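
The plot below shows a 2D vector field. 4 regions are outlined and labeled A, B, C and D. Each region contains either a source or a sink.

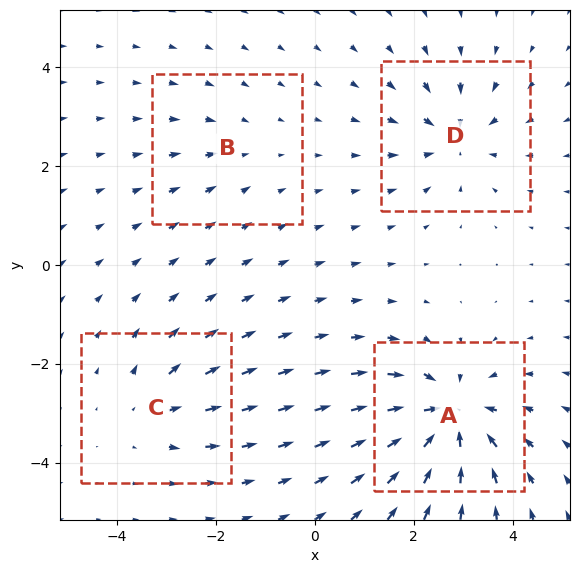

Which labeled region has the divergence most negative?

Divergence at each region's feature centre — A: about -7, B: about -2, C: about +3, D: about -5. Region A is most negative.

A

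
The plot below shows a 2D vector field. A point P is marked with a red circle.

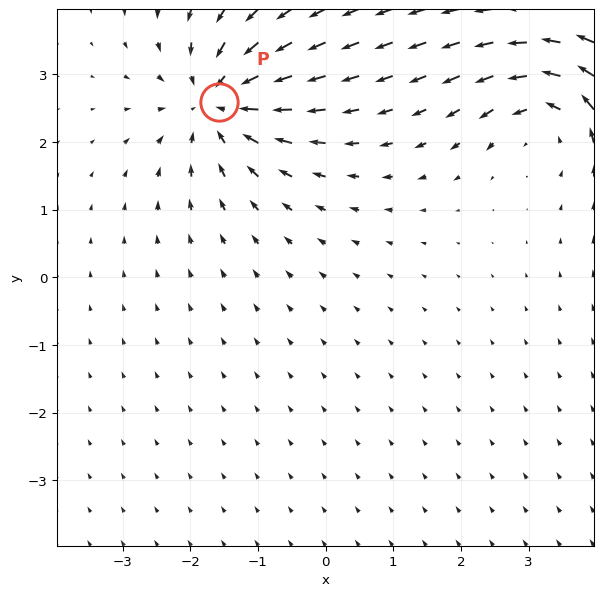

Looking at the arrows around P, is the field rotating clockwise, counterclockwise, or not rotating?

not rotating

Near P at (-1.6, 2.6) the arrows show no circulation. The curl there is ≈0.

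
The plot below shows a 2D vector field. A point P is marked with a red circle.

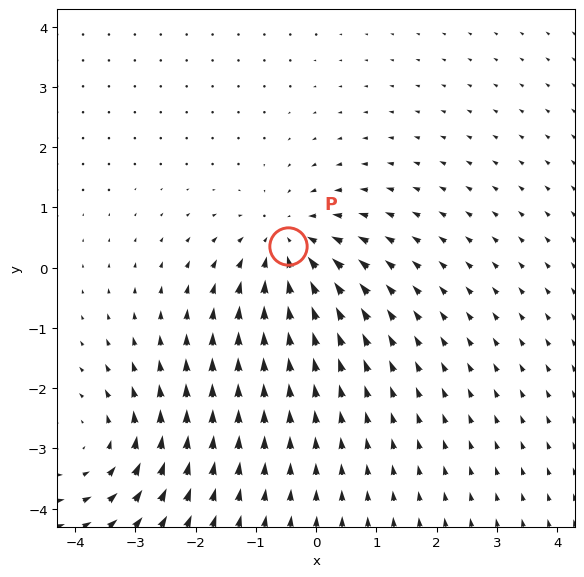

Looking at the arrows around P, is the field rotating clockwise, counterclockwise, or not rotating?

not rotating

Near P at (-0.5, 0.4) the arrows show no circulation. The curl there is ≈0.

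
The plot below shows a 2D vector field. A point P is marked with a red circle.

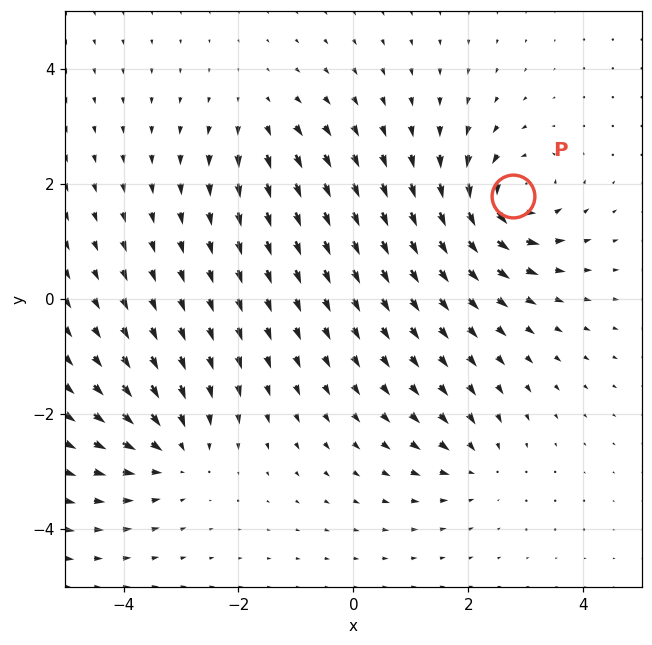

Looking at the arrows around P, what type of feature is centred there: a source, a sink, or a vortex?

At P (2.8, 1.8) the arrows circulate counterclockwise. Divergence ≈0, curl about +7 — near-zero divergence with nonzero curl is a vortex.

vortex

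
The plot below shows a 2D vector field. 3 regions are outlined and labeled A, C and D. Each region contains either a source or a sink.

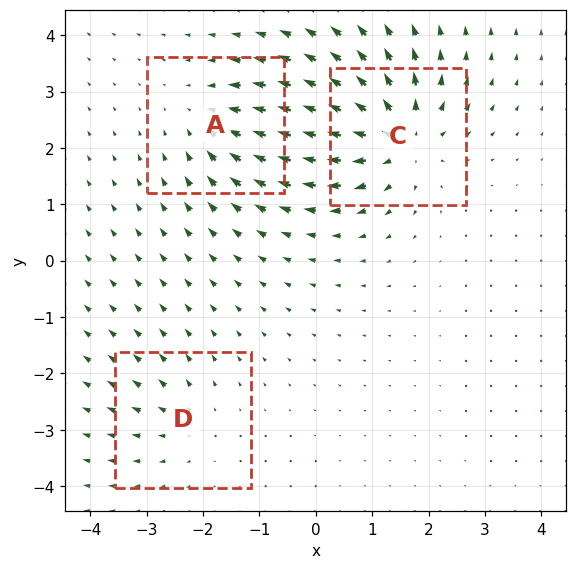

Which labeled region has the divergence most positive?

C

Divergence at each region's feature centre — A: about -3, C: about +6, D: about +2. Region C is most positive.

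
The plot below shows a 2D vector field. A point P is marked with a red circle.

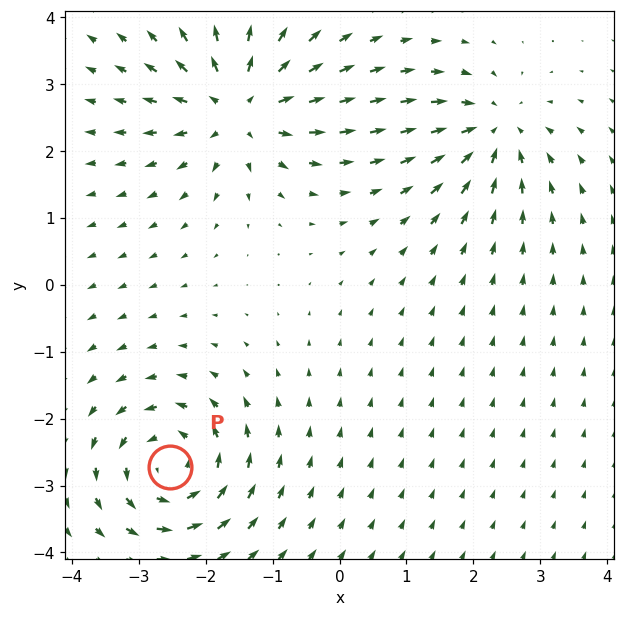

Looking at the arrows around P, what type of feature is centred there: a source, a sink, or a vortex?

vortex

At P (-2.5, -2.7) the arrows circulate counterclockwise. Divergence ≈0, curl about +4 — near-zero divergence with nonzero curl is a vortex.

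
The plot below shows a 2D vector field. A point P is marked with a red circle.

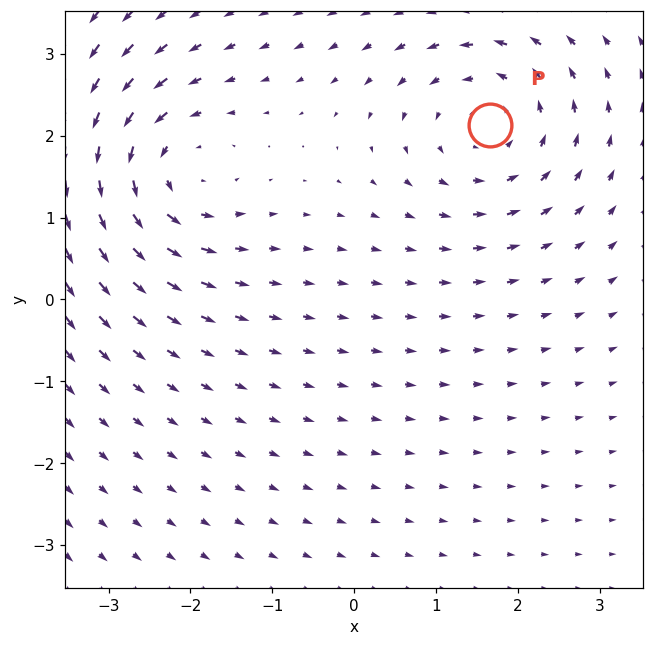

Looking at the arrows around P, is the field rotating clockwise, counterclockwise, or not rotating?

Near P at (1.7, 2.1) the arrows circulate counterclockwise. The curl (z-component) there is about +4; positive curl means counterclockwise rotation.

counterclockwise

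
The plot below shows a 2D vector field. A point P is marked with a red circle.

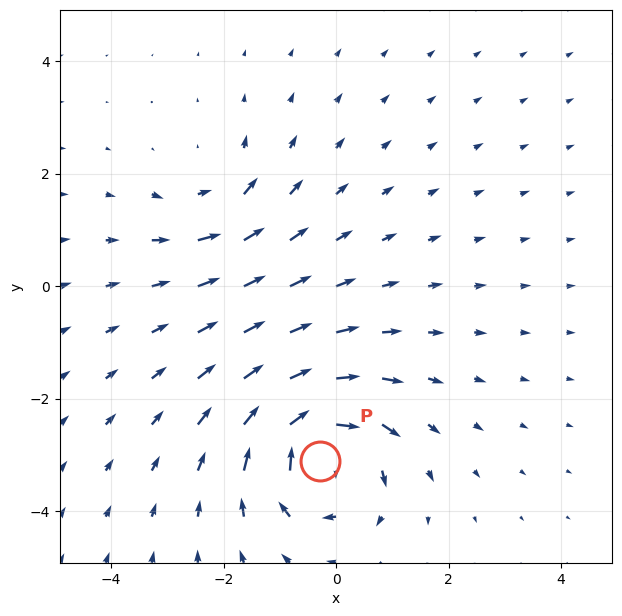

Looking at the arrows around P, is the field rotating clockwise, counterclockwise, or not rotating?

Near P at (-0.3, -3.1) the arrows circulate clockwise. The curl (z-component) there is about -7; negative curl means clockwise rotation.

clockwise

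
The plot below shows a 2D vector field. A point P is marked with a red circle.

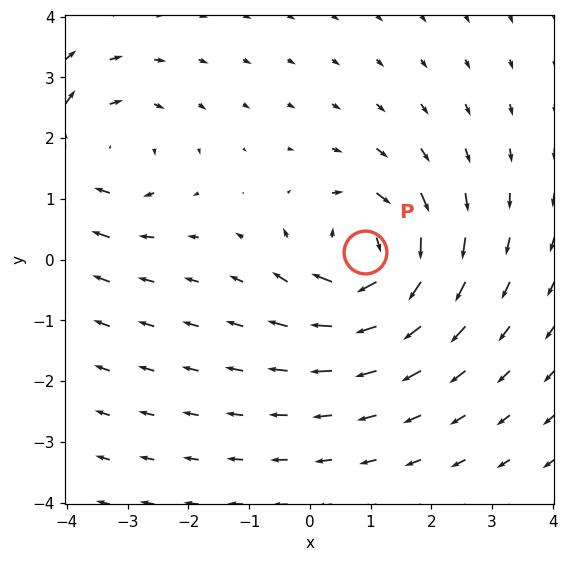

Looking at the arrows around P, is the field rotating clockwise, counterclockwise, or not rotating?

Near P at (0.9, 0.1) the arrows circulate clockwise. The curl (z-component) there is about -5; negative curl means clockwise rotation.

clockwise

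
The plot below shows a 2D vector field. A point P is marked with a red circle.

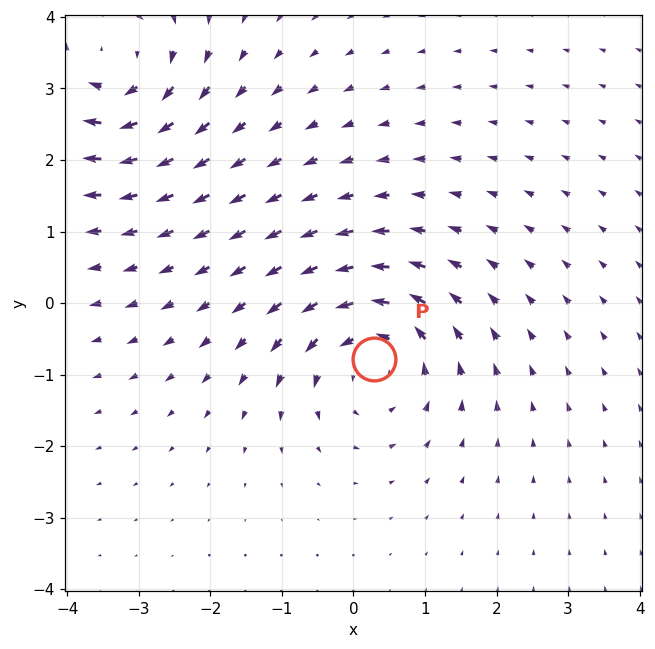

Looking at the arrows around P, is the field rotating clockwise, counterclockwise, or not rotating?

Near P at (0.3, -0.8) the arrows circulate counterclockwise. The curl (z-component) there is about +3; positive curl means counterclockwise rotation.

counterclockwise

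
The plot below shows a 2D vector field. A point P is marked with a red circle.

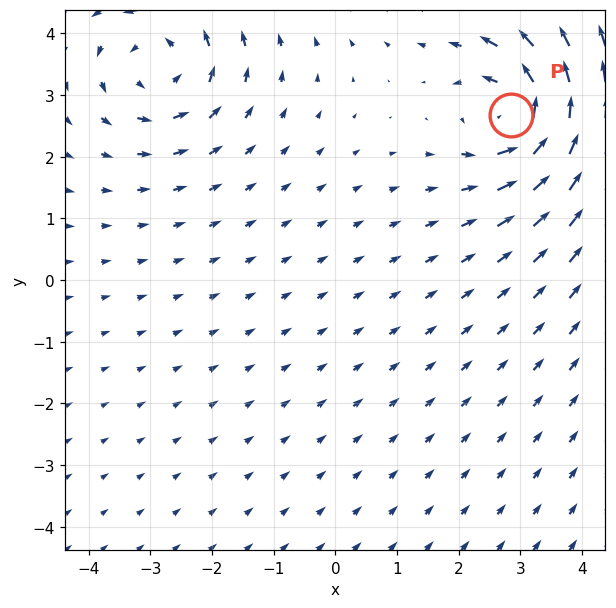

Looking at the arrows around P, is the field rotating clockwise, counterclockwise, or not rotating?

Near P at (2.9, 2.7) the arrows circulate counterclockwise. The curl (z-component) there is about +5; positive curl means counterclockwise rotation.

counterclockwise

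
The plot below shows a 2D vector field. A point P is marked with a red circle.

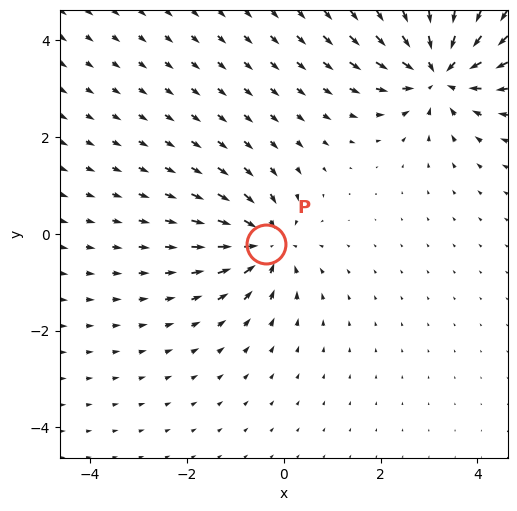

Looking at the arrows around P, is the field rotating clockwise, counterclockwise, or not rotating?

Near P at (-0.4, -0.2) the arrows show no circulation. The curl there is ≈0.

not rotating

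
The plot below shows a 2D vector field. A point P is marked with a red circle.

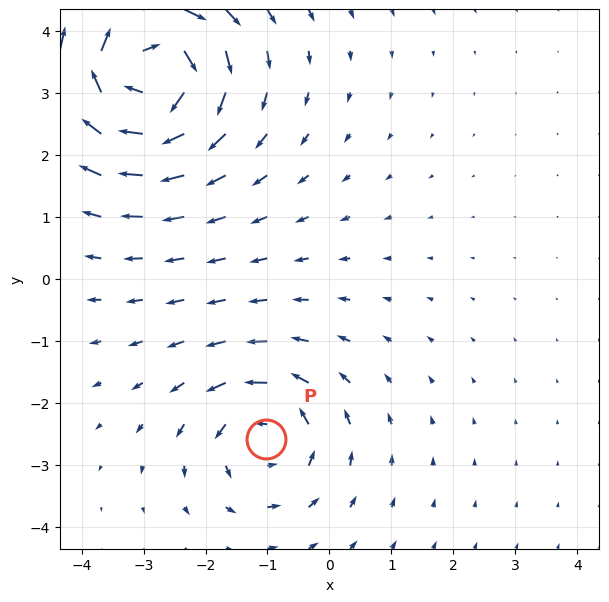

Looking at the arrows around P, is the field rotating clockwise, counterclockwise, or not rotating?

counterclockwise

Near P at (-1.0, -2.6) the arrows circulate counterclockwise. The curl (z-component) there is about +3; positive curl means counterclockwise rotation.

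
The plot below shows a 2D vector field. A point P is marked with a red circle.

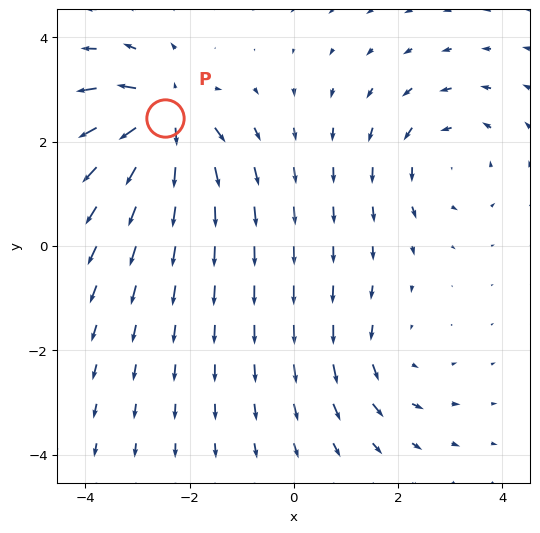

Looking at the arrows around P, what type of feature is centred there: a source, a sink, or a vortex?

At P (-2.5, 2.5) the arrows spread outward. Divergence about +7, curl ≈0 — positive divergence with near-zero curl is a source.

source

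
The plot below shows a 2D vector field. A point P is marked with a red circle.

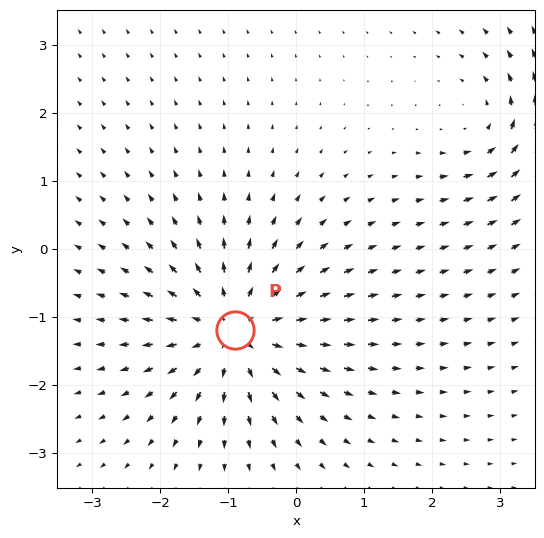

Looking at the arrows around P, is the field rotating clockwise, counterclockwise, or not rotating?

not rotating

Near P at (-0.9, -1.2) the arrows show no circulation. The curl there is ≈0.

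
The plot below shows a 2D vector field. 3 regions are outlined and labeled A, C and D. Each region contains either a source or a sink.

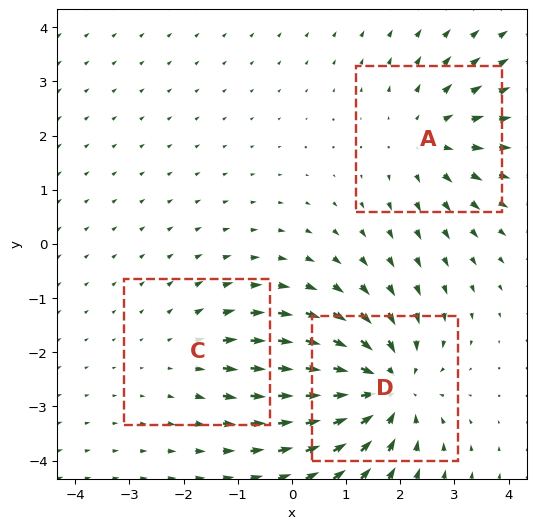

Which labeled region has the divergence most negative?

Divergence at each region's feature centre — A: about +3, C: about +2, D: about -5. Region D is most negative.

D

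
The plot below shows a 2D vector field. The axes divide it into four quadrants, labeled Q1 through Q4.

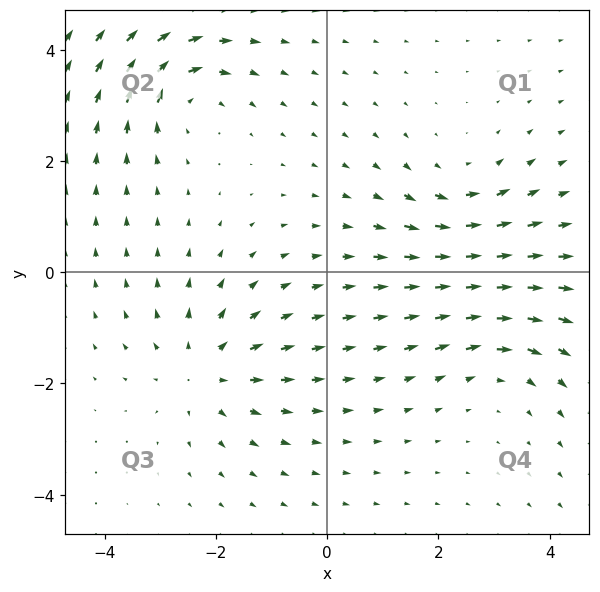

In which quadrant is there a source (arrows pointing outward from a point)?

Q3

The source sits at approximately (-2.2, -1.8), which lies in quadrant Q3. The divergence there is about +4, positive as expected for a source.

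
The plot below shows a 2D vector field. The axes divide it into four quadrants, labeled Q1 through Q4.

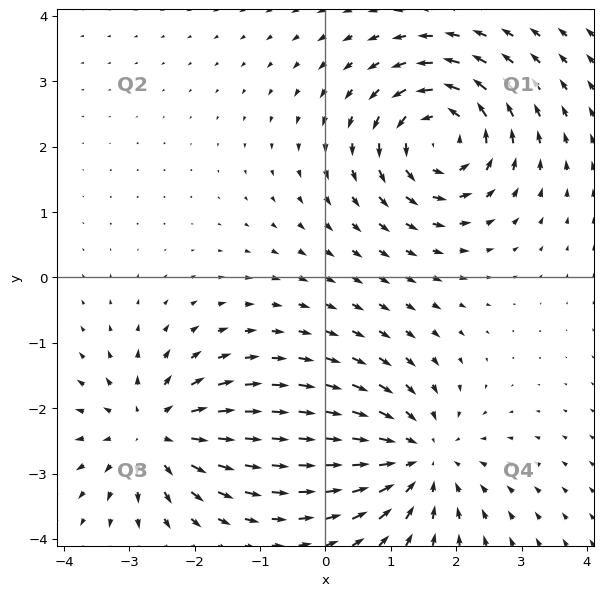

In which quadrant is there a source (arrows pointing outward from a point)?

Q3

The source sits at approximately (-2.6, -2.4), which lies in quadrant Q3. The divergence there is about +4, positive as expected for a source.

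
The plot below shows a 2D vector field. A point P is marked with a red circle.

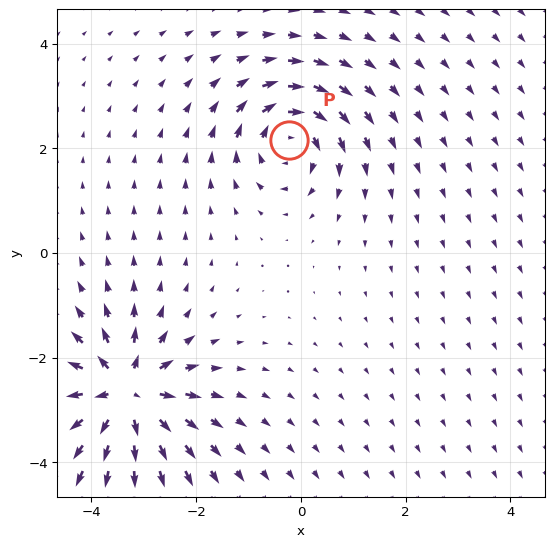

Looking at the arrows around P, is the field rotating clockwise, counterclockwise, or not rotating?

clockwise

Near P at (-0.2, 2.2) the arrows circulate clockwise. The curl (z-component) there is about -4; negative curl means clockwise rotation.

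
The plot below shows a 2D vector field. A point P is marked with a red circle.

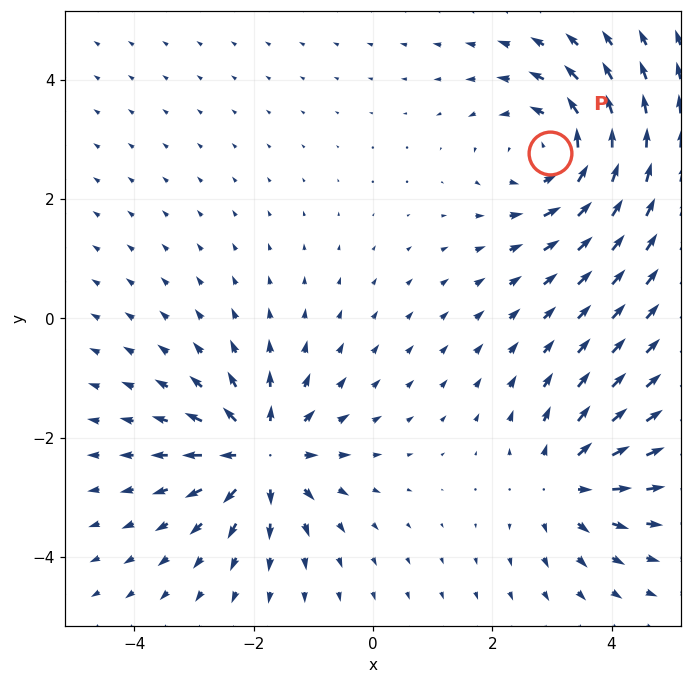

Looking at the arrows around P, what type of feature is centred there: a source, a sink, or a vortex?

vortex

At P (3.0, 2.8) the arrows circulate counterclockwise. Divergence ≈0, curl about +5 — near-zero divergence with nonzero curl is a vortex.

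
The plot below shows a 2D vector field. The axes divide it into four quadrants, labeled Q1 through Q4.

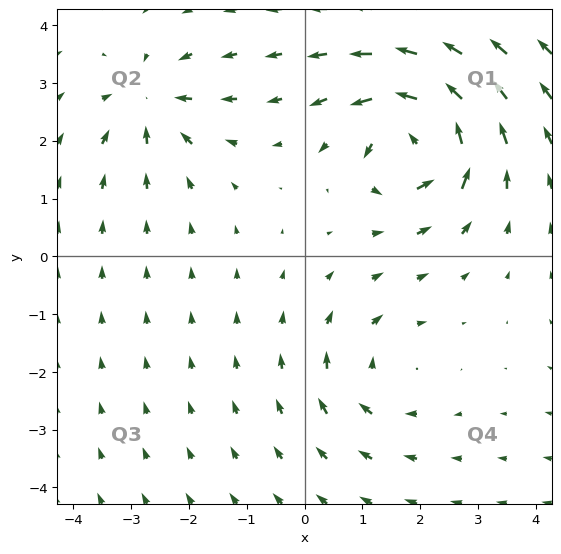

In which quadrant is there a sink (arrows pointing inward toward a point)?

The sink sits at approximately (-2.7, 2.7), which lies in quadrant Q2. The divergence there is about -4, negative as expected for a sink.

Q2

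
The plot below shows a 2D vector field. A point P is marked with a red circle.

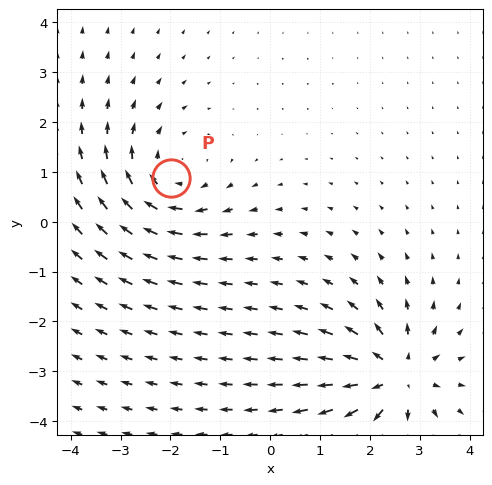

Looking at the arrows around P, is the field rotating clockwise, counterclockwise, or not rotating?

clockwise

Near P at (-2.0, 0.9) the arrows circulate clockwise. The curl (z-component) there is about -3; negative curl means clockwise rotation.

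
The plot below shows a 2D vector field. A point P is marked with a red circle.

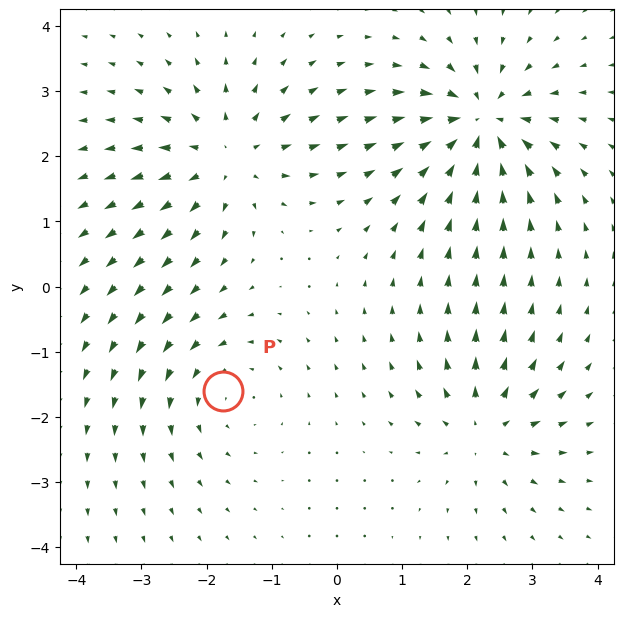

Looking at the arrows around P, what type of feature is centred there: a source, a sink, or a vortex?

vortex

At P (-1.7, -1.6) the arrows circulate counterclockwise. Divergence ≈0, curl about +3 — near-zero divergence with nonzero curl is a vortex.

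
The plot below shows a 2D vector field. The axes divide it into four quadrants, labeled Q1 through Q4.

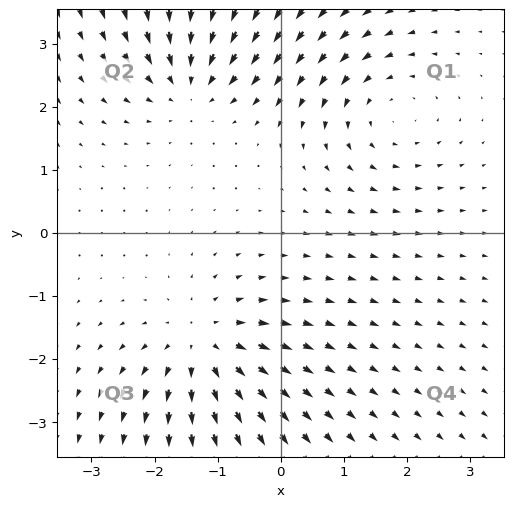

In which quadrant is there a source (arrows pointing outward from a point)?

Q3

The source sits at approximately (-1.2, -1.8), which lies in quadrant Q3. The divergence there is about +4, positive as expected for a source.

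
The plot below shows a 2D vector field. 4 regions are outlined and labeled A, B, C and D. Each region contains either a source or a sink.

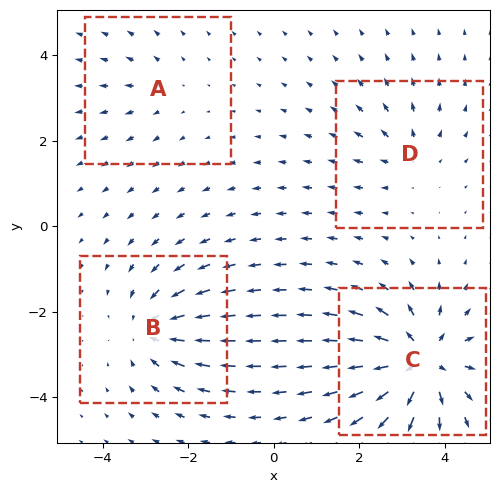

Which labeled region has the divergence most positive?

C

Divergence at each region's feature centre — A: about +2, B: about -5, C: about +8, D: about +3. Region C is most positive.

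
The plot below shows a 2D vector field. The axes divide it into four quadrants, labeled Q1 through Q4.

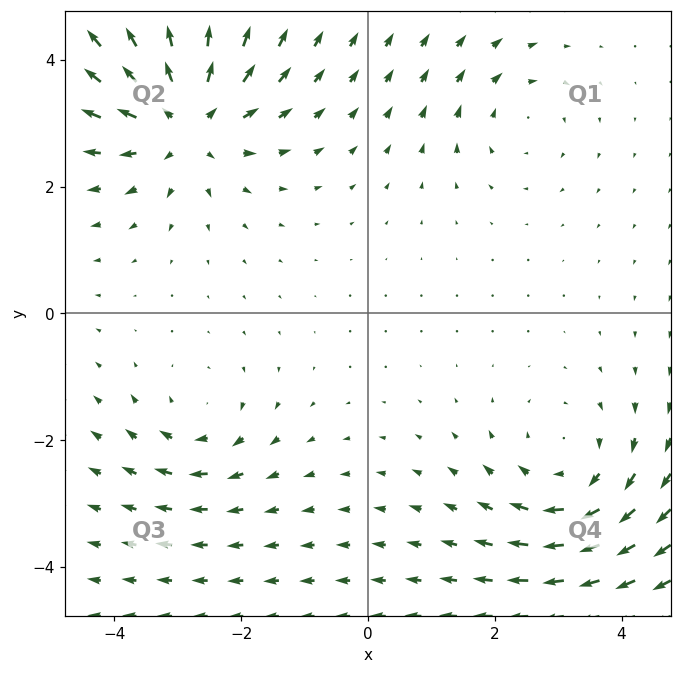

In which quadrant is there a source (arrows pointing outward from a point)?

The source sits at approximately (-2.9, 3.0), which lies in quadrant Q2. The divergence there is about +5, positive as expected for a source.

Q2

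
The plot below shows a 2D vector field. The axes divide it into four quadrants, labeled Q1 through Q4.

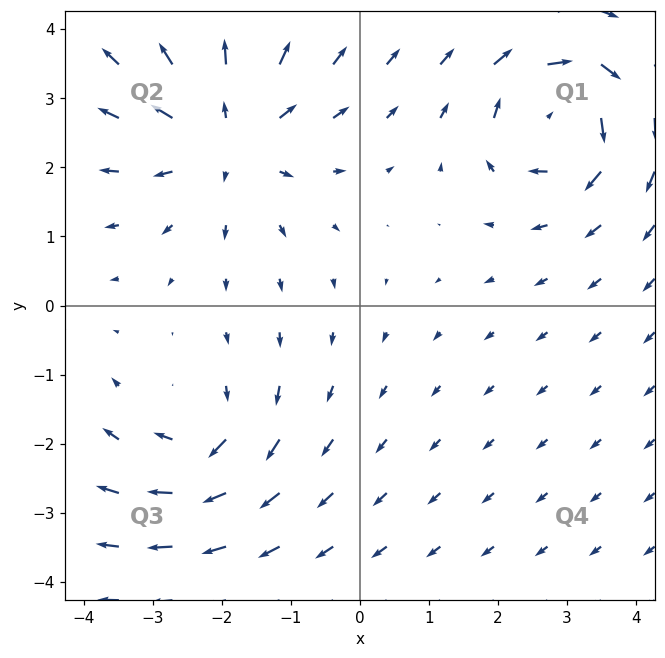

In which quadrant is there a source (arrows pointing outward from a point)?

Q2

The source sits at approximately (-1.9, 2.5), which lies in quadrant Q2. The divergence there is about +5, positive as expected for a source.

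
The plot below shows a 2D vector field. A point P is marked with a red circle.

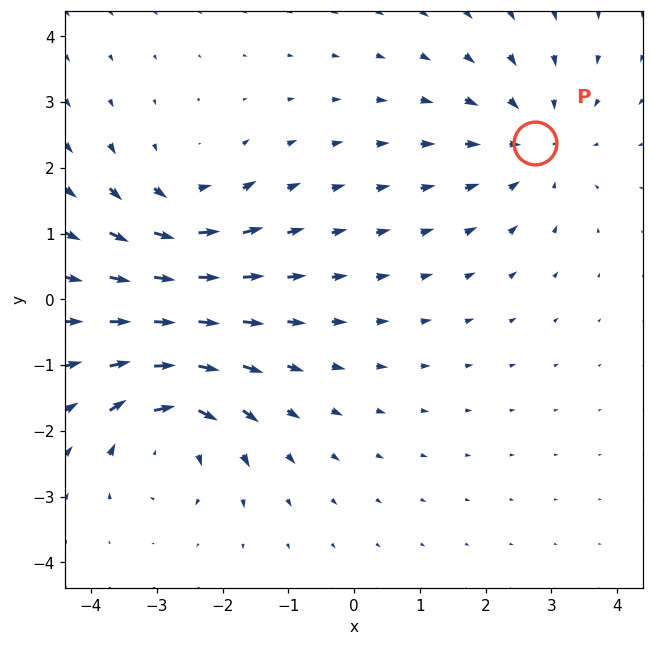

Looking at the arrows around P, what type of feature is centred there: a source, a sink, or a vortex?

At P (2.8, 2.4) the arrows converge inward. Divergence about -4, curl ≈0 — negative divergence with near-zero curl is a sink.

sink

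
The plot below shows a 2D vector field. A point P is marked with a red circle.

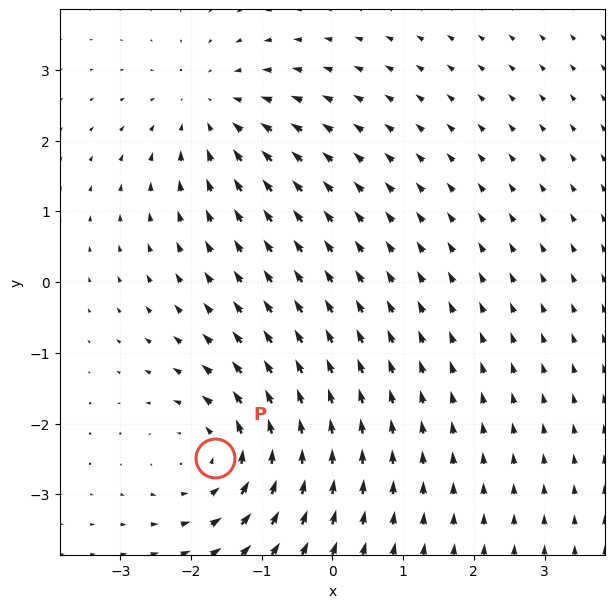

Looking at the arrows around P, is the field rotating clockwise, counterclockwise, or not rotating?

counterclockwise

Near P at (-1.7, -2.5) the arrows circulate counterclockwise. The curl (z-component) there is about +4; positive curl means counterclockwise rotation.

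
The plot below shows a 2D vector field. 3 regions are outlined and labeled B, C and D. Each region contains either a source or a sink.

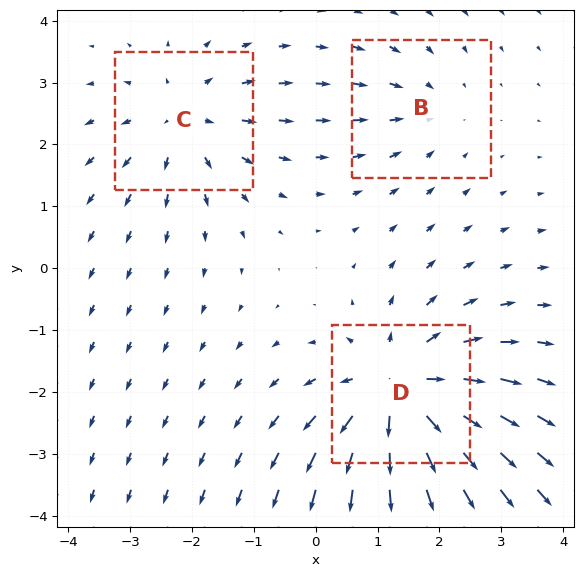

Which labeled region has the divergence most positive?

Divergence at each region's feature centre — B: about -2, C: about +3, D: about +5. Region D is most positive.

D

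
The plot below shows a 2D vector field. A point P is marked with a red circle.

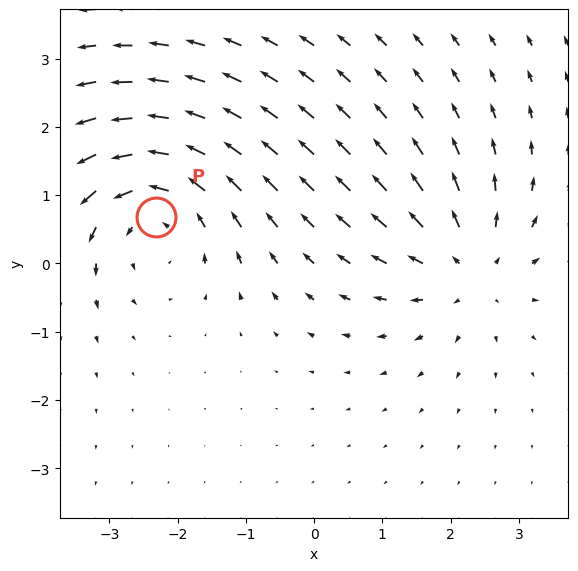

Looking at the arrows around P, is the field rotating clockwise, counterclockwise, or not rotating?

Near P at (-2.3, 0.7) the arrows circulate counterclockwise. The curl (z-component) there is about +4; positive curl means counterclockwise rotation.

counterclockwise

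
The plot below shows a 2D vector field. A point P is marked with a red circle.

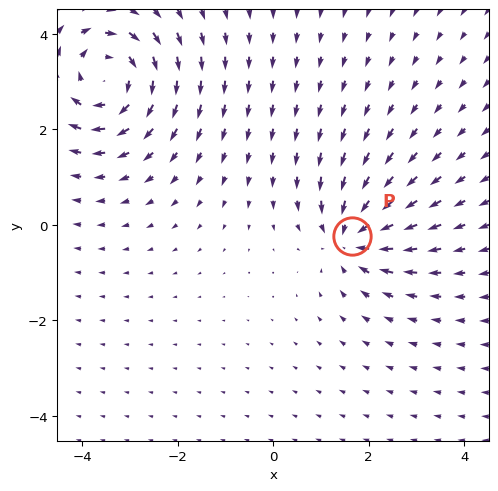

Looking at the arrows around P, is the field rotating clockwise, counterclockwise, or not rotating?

Near P at (1.7, -0.2) the arrows show no circulation. The curl there is ≈0.

not rotating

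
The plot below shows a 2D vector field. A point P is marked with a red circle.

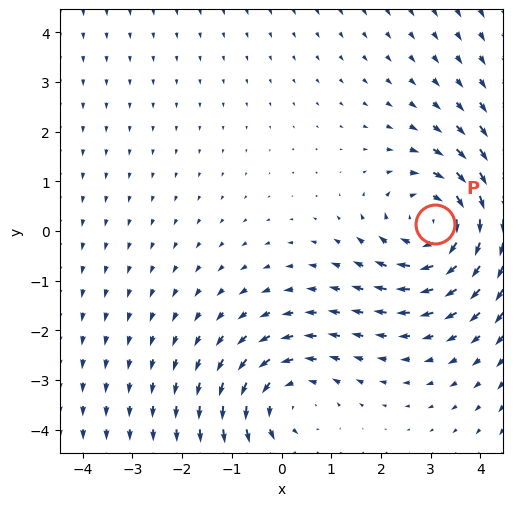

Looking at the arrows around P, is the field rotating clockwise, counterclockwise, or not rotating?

clockwise

Near P at (3.1, 0.1) the arrows circulate clockwise. The curl (z-component) there is about -4; negative curl means clockwise rotation.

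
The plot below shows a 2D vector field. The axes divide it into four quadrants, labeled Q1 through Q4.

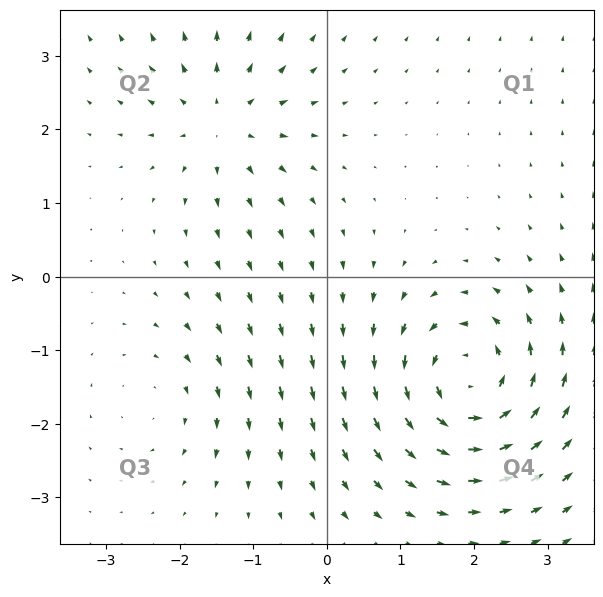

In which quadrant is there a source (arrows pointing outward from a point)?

Q2

The source sits at approximately (-1.4, 2.1), which lies in quadrant Q2. The divergence there is about +4, positive as expected for a source.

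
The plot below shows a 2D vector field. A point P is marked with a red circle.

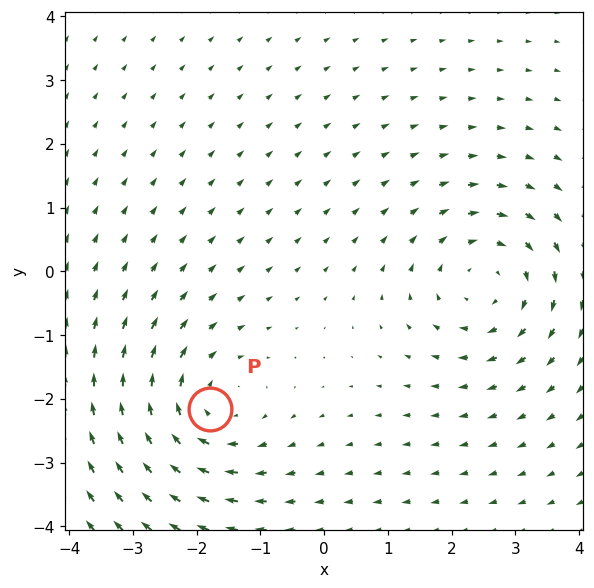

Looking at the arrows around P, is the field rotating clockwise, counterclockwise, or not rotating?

clockwise

Near P at (-1.8, -2.2) the arrows circulate clockwise. The curl (z-component) there is about -4; negative curl means clockwise rotation.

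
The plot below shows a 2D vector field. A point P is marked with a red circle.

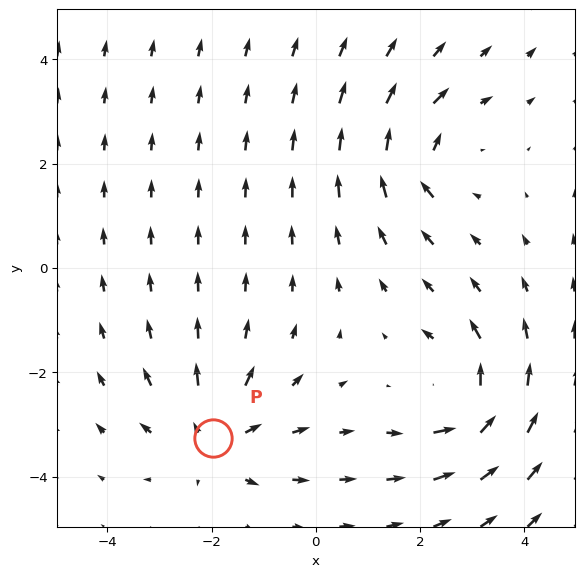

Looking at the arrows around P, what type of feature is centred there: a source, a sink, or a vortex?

source

At P (-2.0, -3.3) the arrows spread outward. Divergence about +3, curl ≈0 — positive divergence with near-zero curl is a source.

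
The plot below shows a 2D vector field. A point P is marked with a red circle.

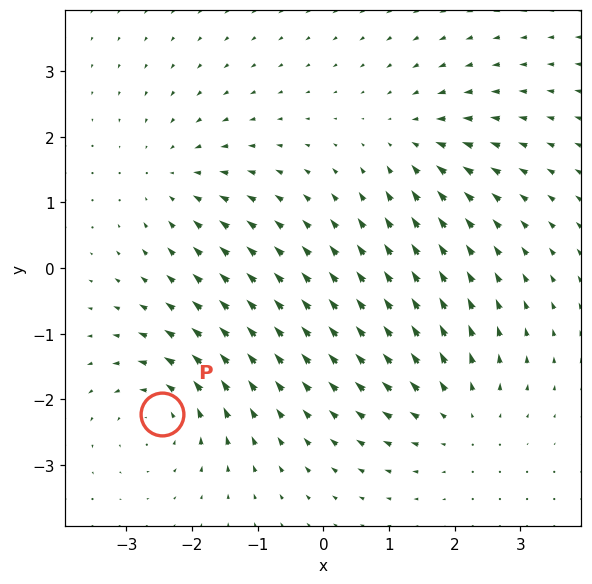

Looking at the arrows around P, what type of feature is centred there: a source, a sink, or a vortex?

At P (-2.5, -2.2) the arrows circulate counterclockwise. Divergence ≈0, curl about +5 — near-zero divergence with nonzero curl is a vortex.

vortex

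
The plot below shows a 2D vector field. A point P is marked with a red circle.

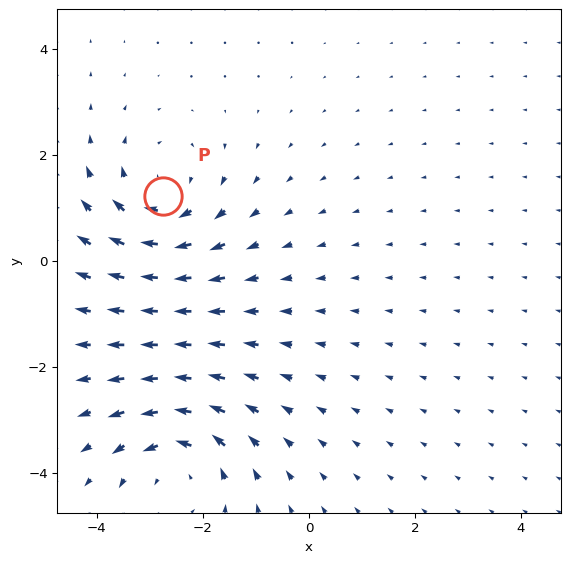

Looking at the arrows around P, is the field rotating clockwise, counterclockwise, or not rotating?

clockwise

Near P at (-2.8, 1.2) the arrows circulate clockwise. The curl (z-component) there is about -4; negative curl means clockwise rotation.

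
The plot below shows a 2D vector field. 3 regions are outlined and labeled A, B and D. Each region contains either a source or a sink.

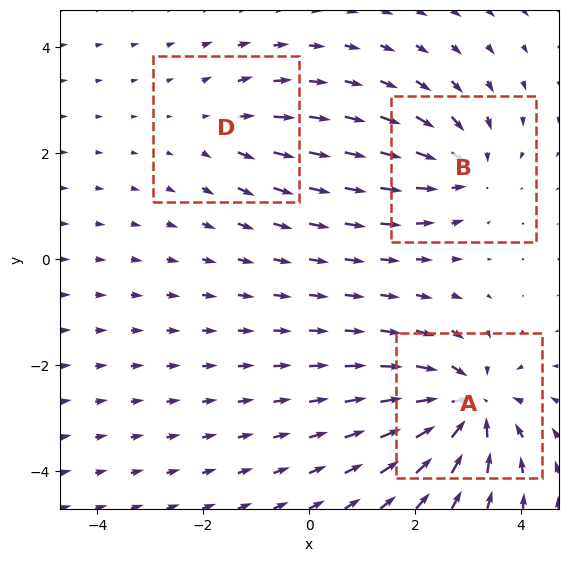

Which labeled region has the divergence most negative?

A

Divergence at each region's feature centre — A: about -5, B: about -3, D: about +2. Region A is most negative.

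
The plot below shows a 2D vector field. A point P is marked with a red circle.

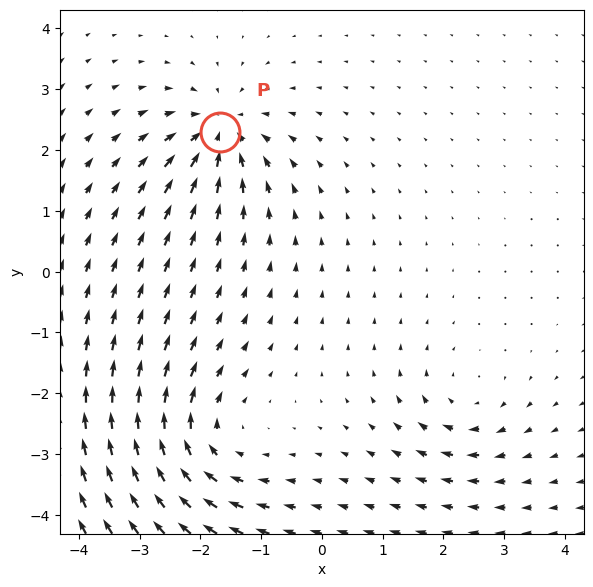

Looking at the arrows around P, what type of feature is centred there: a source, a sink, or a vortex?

sink

At P (-1.7, 2.3) the arrows converge inward. Divergence about -6, curl ≈0 — negative divergence with near-zero curl is a sink.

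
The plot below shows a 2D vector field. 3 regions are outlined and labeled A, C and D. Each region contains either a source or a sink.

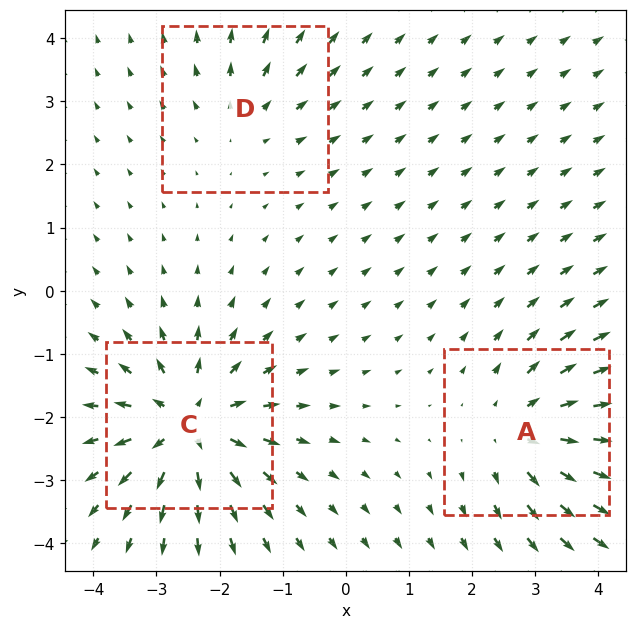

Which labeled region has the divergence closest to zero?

D

Divergence at each region's feature centre — A: about +4, C: about +5, D: about +2. Region D is closest to zero.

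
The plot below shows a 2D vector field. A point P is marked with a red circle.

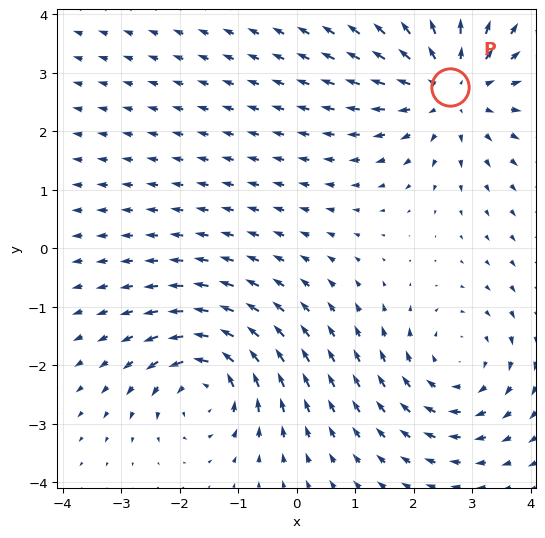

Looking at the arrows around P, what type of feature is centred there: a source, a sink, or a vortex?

source

At P (2.6, 2.8) the arrows spread outward. Divergence about +4, curl ≈0 — positive divergence with near-zero curl is a source.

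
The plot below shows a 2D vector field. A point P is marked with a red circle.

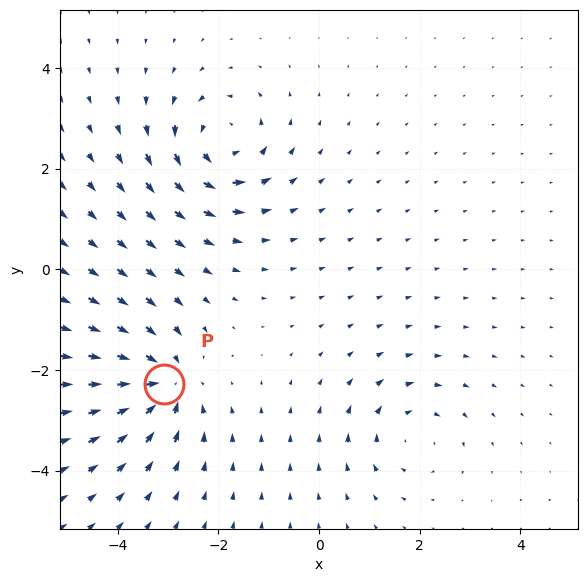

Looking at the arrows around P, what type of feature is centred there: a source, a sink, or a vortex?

sink

At P (-3.1, -2.3) the arrows converge inward. Divergence about -6, curl ≈0 — negative divergence with near-zero curl is a sink.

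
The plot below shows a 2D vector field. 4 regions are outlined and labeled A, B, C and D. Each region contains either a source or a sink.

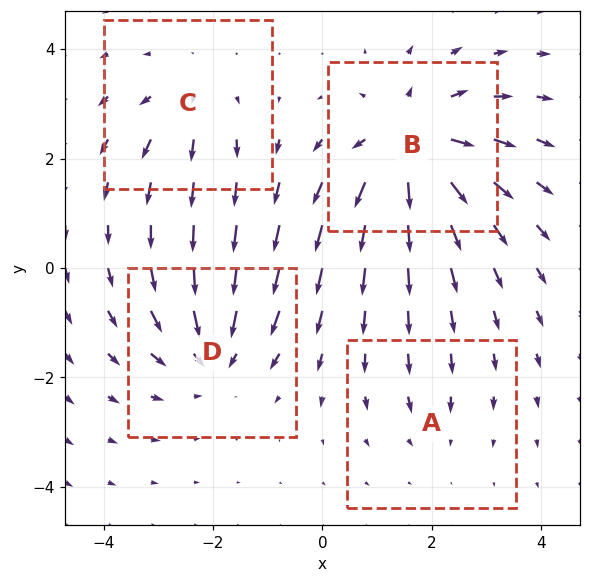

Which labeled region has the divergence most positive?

Divergence at each region's feature centre — A: about -2, B: about +7, C: about +3, D: about -5. Region B is most positive.

B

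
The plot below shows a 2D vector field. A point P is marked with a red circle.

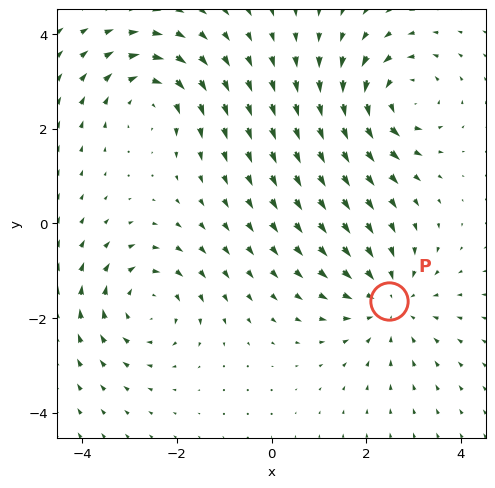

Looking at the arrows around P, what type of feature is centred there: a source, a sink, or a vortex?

At P (2.5, -1.6) the arrows converge inward. Divergence about -3, curl ≈0 — negative divergence with near-zero curl is a sink.

sink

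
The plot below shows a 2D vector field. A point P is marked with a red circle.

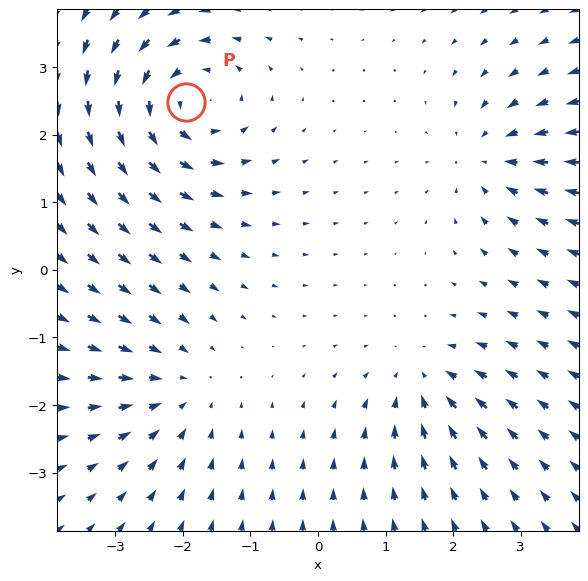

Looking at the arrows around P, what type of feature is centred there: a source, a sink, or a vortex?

vortex

At P (-2.0, 2.5) the arrows circulate counterclockwise. Divergence ≈0, curl about +5 — near-zero divergence with nonzero curl is a vortex.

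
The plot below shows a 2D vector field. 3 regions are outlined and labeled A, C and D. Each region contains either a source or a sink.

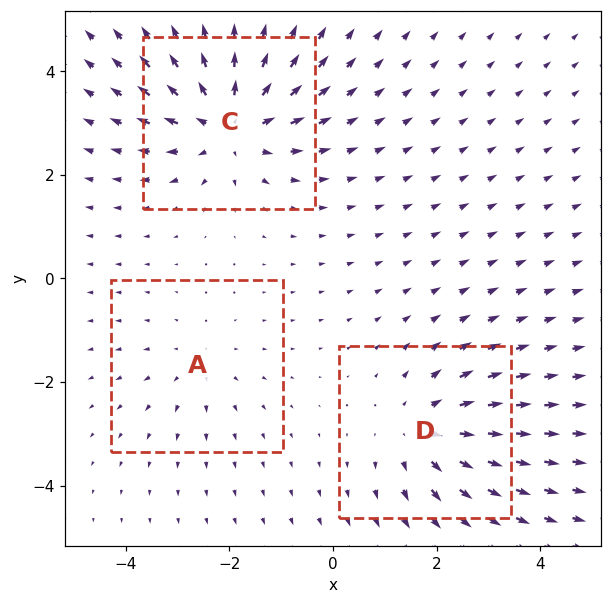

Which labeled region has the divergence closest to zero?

A

Divergence at each region's feature centre — A: about +2, C: about +4, D: about +3. Region A is closest to zero.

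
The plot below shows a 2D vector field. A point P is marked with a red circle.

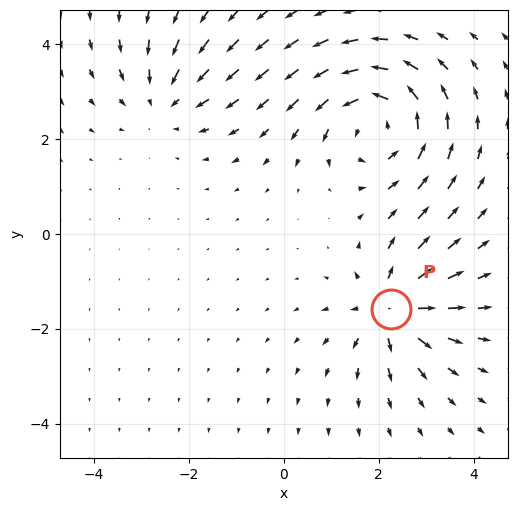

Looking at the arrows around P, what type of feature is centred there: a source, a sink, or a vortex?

source

At P (2.3, -1.6) the arrows spread outward. Divergence about +5, curl ≈0 — positive divergence with near-zero curl is a source.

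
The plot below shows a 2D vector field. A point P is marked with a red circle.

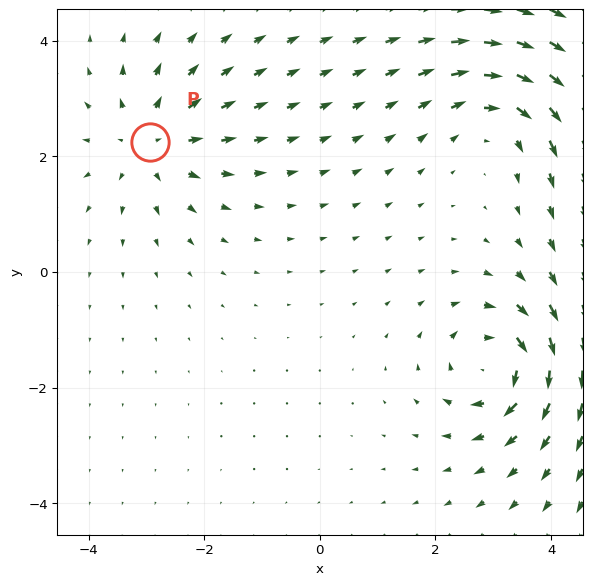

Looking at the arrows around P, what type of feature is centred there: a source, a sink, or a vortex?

At P (-2.9, 2.3) the arrows spread outward. Divergence about +4, curl ≈0 — positive divergence with near-zero curl is a source.

source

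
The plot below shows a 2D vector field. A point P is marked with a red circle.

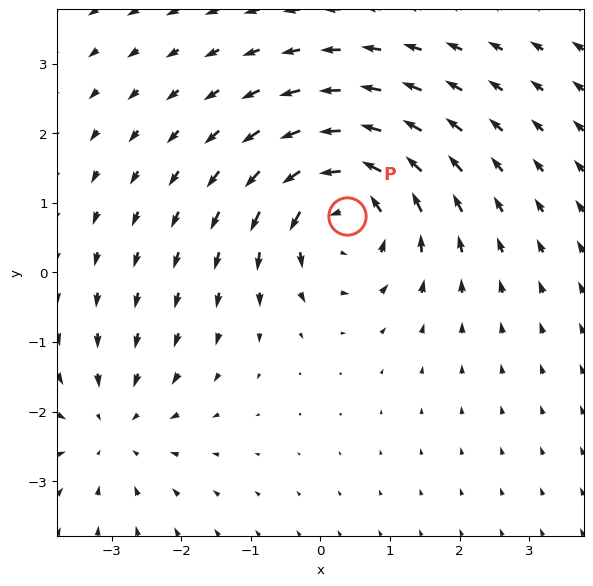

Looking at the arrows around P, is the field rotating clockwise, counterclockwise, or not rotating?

counterclockwise

Near P at (0.4, 0.8) the arrows circulate counterclockwise. The curl (z-component) there is about +4; positive curl means counterclockwise rotation.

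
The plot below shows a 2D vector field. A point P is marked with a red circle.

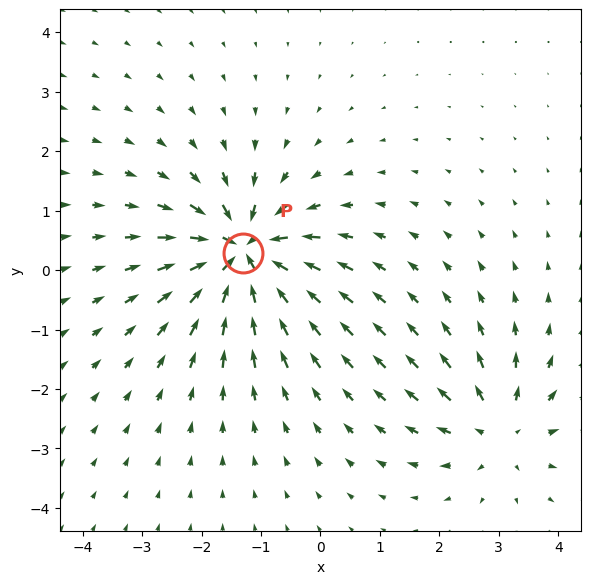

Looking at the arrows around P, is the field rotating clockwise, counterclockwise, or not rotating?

Near P at (-1.3, 0.3) the arrows show no circulation. The curl there is ≈0.

not rotating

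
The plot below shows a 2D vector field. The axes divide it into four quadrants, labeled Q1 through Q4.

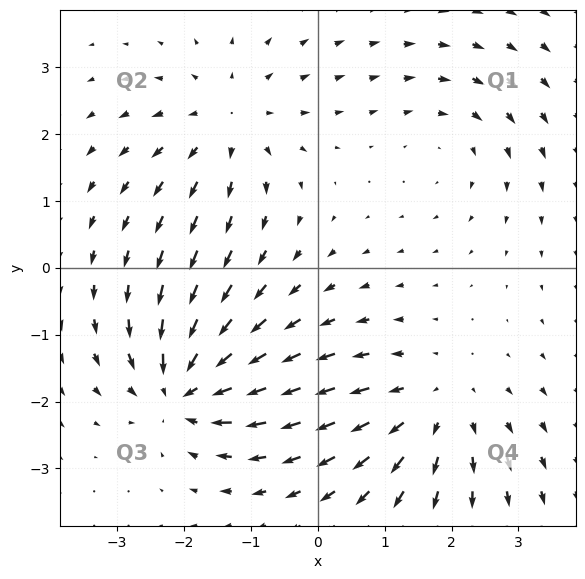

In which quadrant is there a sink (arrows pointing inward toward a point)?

Q3

The sink sits at approximately (-2.0, -1.8), which lies in quadrant Q3. The divergence there is about -6, negative as expected for a sink.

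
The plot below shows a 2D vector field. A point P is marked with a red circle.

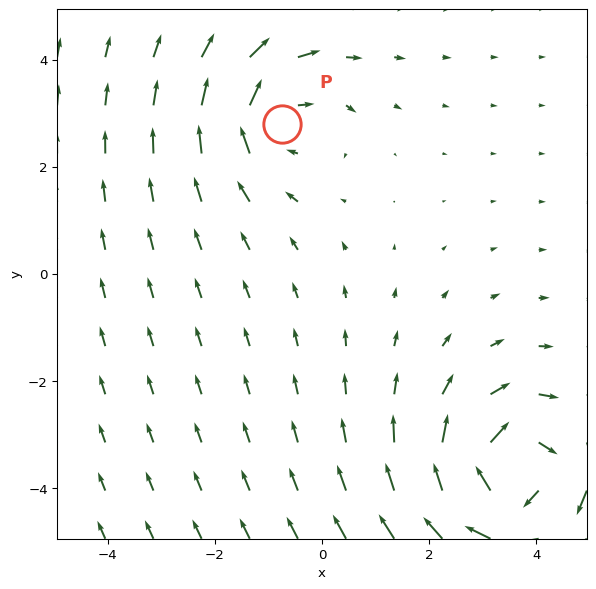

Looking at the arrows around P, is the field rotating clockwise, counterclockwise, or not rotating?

Near P at (-0.7, 2.8) the arrows circulate clockwise. The curl (z-component) there is about -3; negative curl means clockwise rotation.

clockwise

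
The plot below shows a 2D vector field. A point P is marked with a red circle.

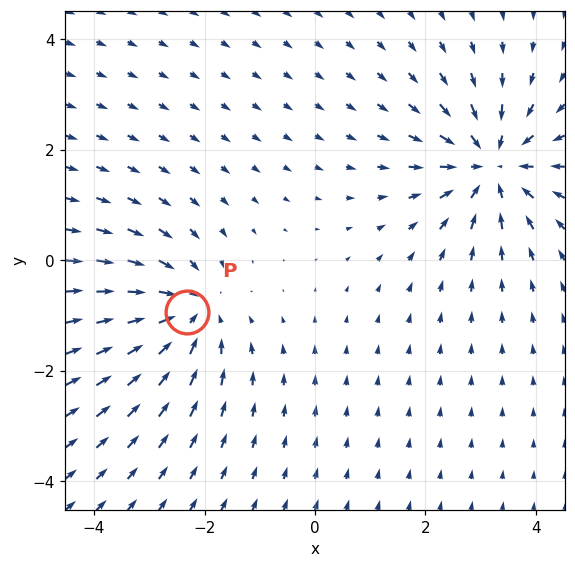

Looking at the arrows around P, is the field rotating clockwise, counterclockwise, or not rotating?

Near P at (-2.3, -0.9) the arrows show no circulation. The curl there is ≈0.

not rotating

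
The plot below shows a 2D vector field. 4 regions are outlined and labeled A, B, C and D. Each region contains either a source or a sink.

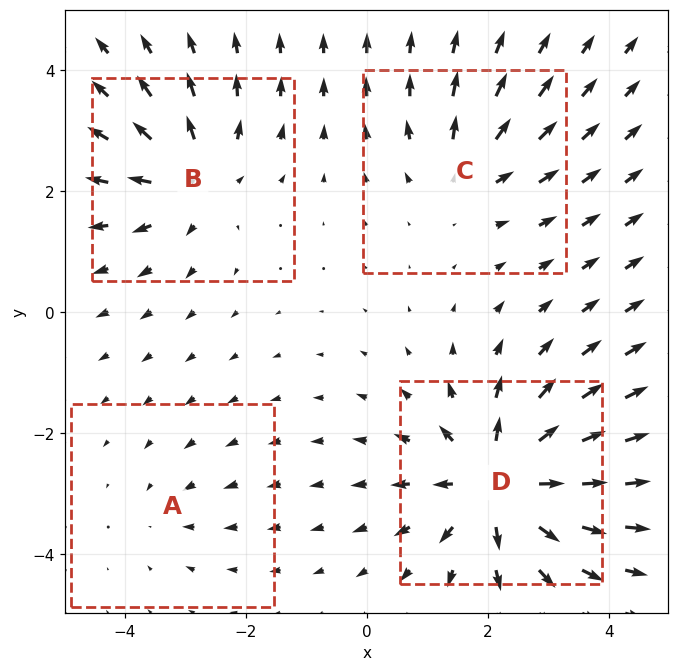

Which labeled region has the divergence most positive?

D

Divergence at each region's feature centre — A: about -2, B: about +5, C: about +4, D: about +8. Region D is most positive.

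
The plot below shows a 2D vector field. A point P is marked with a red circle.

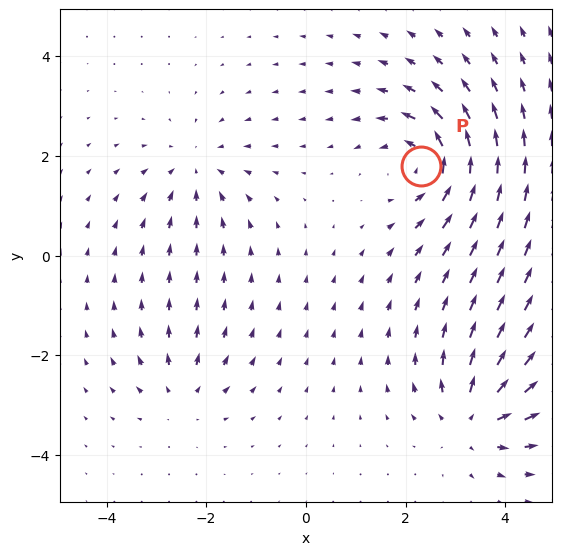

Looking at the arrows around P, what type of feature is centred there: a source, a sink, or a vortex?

vortex

At P (2.3, 1.8) the arrows circulate counterclockwise. Divergence ≈0, curl about +6 — near-zero divergence with nonzero curl is a vortex.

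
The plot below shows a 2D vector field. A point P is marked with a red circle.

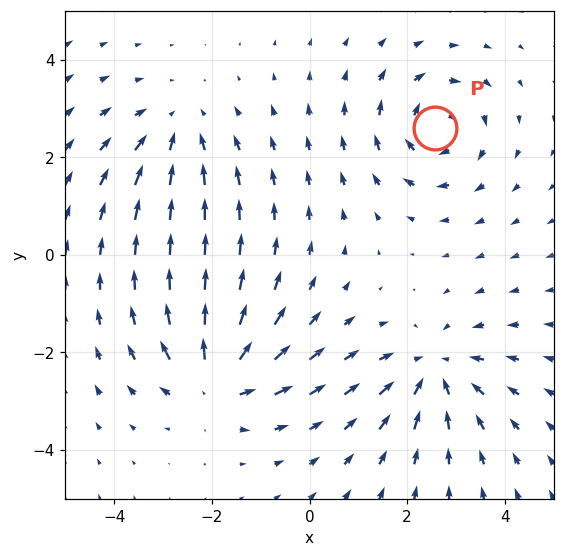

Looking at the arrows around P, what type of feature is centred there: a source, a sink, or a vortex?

vortex

At P (2.6, 2.6) the arrows circulate clockwise. Divergence ≈0, curl about -5 — near-zero divergence with nonzero curl is a vortex.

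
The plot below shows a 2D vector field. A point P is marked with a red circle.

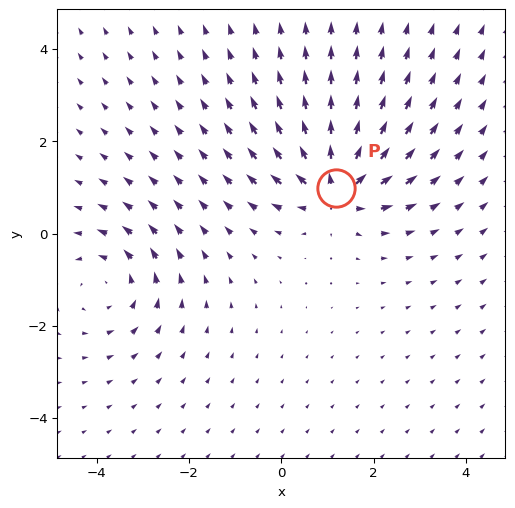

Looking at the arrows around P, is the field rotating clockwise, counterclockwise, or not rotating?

not rotating

Near P at (1.2, 1.0) the arrows show no circulation. The curl there is ≈0.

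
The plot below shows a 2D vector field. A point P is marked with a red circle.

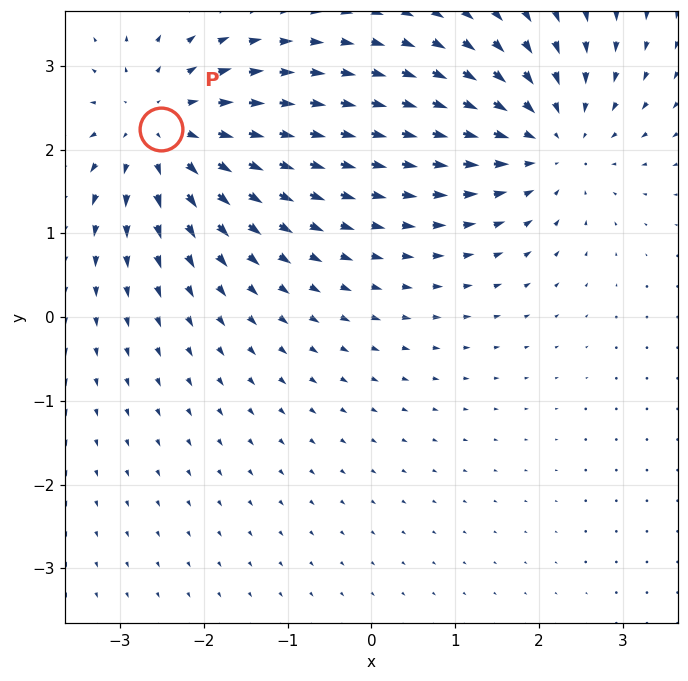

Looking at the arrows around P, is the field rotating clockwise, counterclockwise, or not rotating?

not rotating

Near P at (-2.5, 2.2) the arrows show no circulation. The curl there is ≈0.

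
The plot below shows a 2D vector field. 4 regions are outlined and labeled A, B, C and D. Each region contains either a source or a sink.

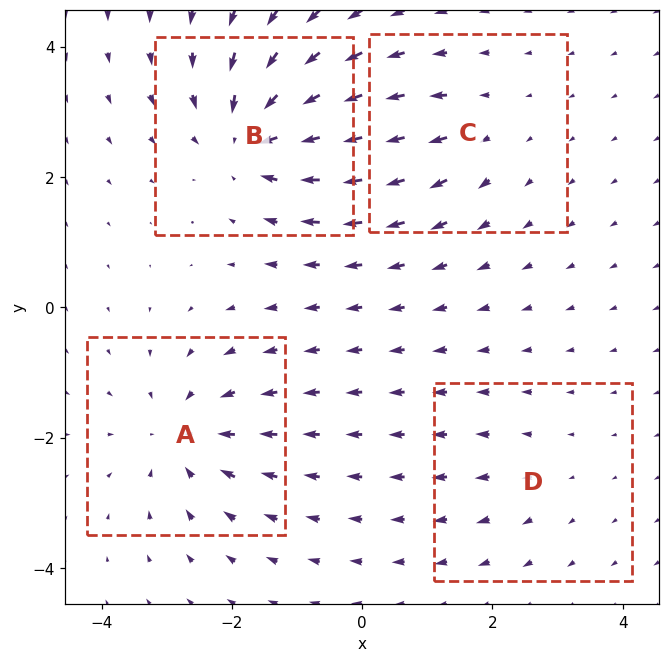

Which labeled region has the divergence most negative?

Divergence at each region's feature centre — A: about -5, B: about -7, C: about +3, D: about +2. Region B is most negative.

B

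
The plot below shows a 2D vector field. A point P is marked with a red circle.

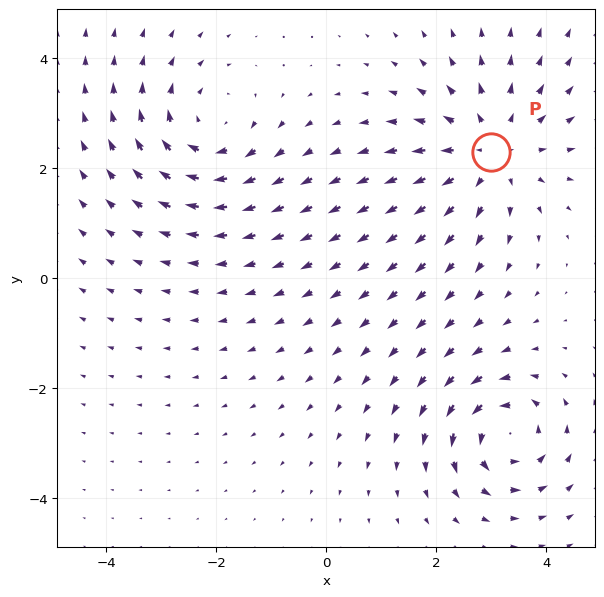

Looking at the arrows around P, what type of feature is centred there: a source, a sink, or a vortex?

source

At P (3.0, 2.3) the arrows spread outward. Divergence about +3, curl ≈0 — positive divergence with near-zero curl is a source.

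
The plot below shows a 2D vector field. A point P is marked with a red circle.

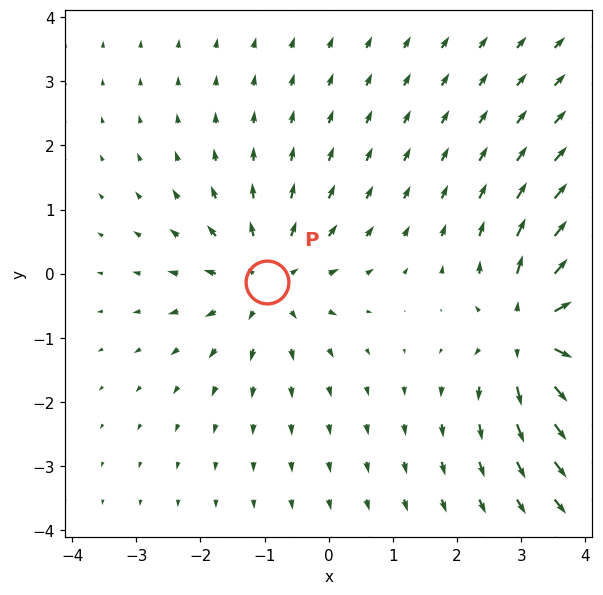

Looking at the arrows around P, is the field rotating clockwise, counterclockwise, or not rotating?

not rotating

Near P at (-1.0, -0.1) the arrows show no circulation. The curl there is ≈0.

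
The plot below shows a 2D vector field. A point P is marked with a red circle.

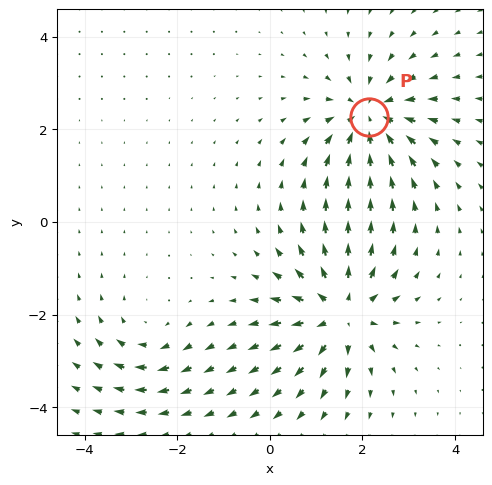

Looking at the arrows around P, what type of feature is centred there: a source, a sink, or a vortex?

At P (2.1, 2.3) the arrows converge inward. Divergence about -5, curl ≈0 — negative divergence with near-zero curl is a sink.

sink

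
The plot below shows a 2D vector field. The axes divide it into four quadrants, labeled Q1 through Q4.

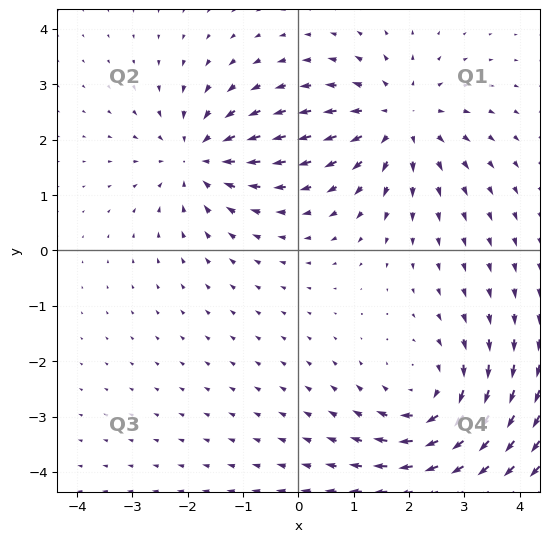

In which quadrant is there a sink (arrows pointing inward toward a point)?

The sink sits at approximately (-1.8, 1.7), which lies in quadrant Q2. The divergence there is about -4, negative as expected for a sink.

Q2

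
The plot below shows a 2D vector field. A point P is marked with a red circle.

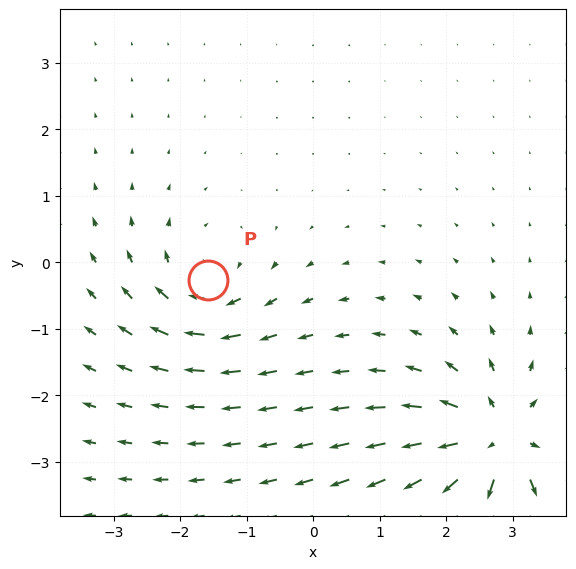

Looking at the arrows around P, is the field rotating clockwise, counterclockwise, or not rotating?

Near P at (-1.6, -0.3) the arrows circulate clockwise. The curl (z-component) there is about -4; negative curl means clockwise rotation.

clockwise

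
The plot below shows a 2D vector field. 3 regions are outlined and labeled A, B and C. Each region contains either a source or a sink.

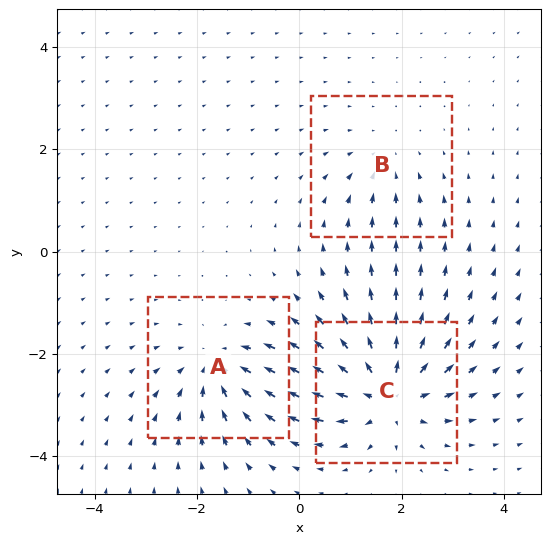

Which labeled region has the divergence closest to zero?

B

Divergence at each region's feature centre — A: about -4, B: about -2, C: about +5. Region B is closest to zero.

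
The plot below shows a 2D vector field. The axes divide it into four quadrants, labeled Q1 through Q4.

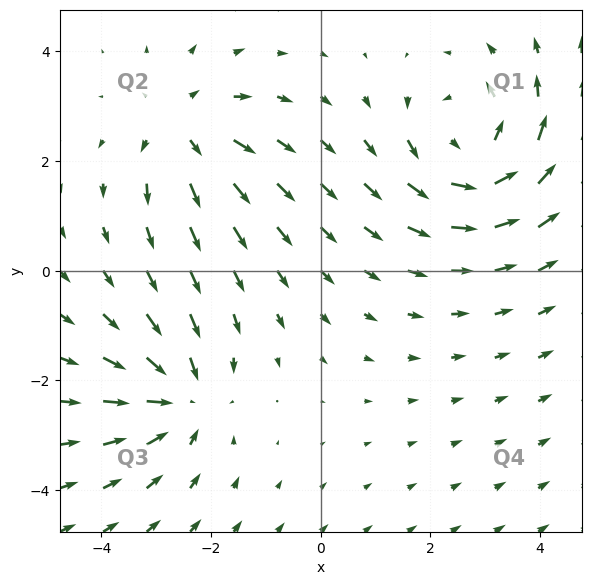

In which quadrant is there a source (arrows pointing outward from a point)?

Q2

The source sits at approximately (-2.5, 2.6), which lies in quadrant Q2. The divergence there is about +3, positive as expected for a source.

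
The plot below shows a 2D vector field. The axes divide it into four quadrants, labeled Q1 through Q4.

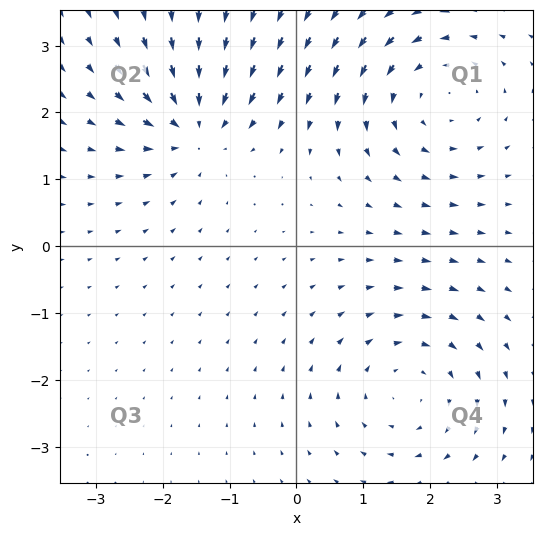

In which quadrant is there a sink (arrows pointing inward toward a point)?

Q2

The sink sits at approximately (-1.5, 1.8), which lies in quadrant Q2. The divergence there is about -4, negative as expected for a sink.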